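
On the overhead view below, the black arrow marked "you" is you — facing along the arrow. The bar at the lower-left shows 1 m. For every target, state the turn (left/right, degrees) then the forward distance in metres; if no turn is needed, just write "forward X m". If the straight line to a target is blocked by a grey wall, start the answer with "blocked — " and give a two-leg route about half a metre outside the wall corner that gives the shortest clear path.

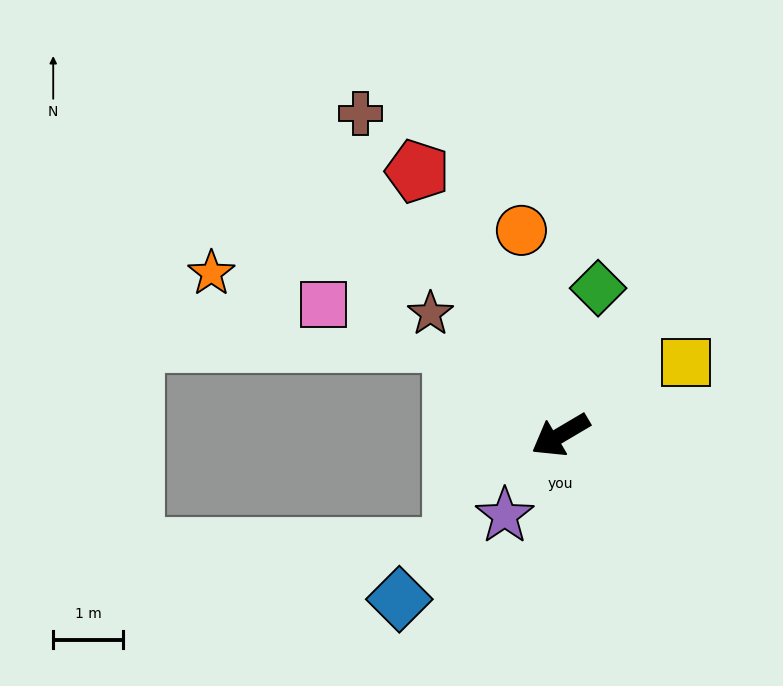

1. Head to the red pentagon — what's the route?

turn right 92°, forward 4.3 m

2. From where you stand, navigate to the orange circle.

turn right 110°, forward 3.0 m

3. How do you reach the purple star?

turn left 25°, forward 1.4 m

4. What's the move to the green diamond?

turn right 135°, forward 2.2 m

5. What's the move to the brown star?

turn right 74°, forward 2.5 m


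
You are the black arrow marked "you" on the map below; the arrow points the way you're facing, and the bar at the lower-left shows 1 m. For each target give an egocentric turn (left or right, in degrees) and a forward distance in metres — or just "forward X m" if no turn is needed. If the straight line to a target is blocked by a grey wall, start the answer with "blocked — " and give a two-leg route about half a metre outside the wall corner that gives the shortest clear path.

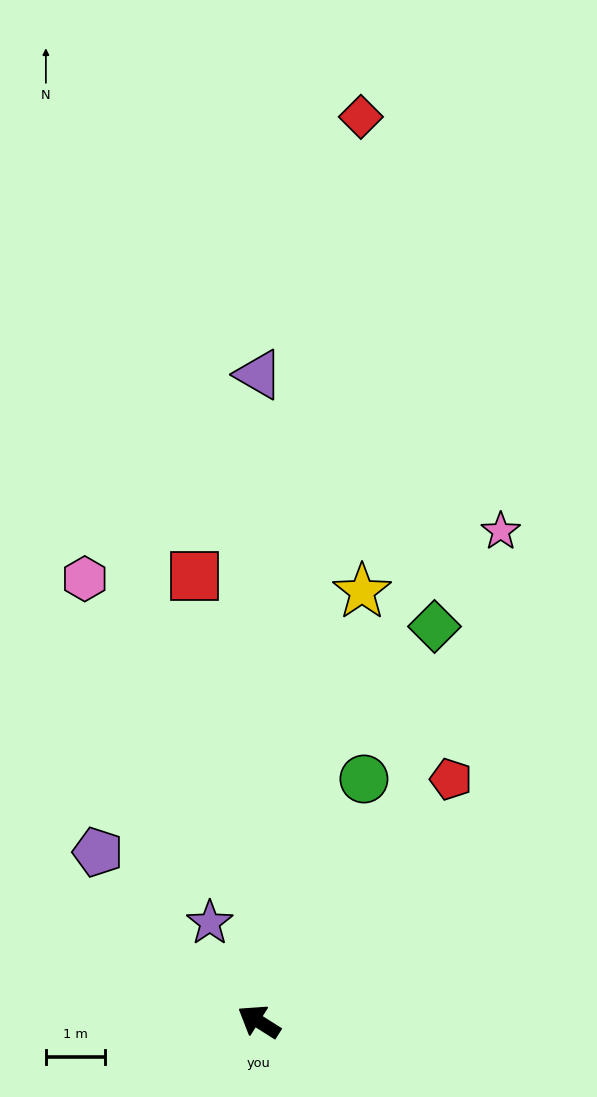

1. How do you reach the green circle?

turn right 81°, forward 4.5 m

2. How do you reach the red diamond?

turn right 64°, forward 15.4 m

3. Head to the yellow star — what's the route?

turn right 71°, forward 7.5 m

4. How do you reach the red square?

turn right 49°, forward 7.6 m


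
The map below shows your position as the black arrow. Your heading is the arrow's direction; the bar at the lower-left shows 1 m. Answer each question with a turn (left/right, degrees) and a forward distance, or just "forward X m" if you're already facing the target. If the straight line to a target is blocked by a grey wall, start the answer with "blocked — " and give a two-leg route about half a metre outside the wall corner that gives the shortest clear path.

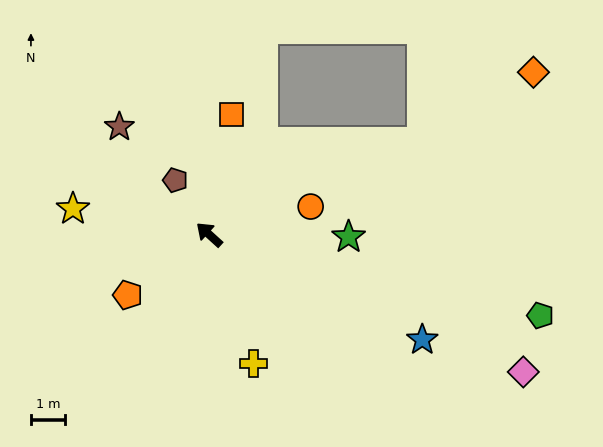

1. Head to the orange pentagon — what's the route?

turn left 79°, forward 2.9 m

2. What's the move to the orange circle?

turn right 122°, forward 3.0 m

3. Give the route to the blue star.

turn right 164°, forward 6.9 m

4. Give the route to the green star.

turn right 139°, forward 4.0 m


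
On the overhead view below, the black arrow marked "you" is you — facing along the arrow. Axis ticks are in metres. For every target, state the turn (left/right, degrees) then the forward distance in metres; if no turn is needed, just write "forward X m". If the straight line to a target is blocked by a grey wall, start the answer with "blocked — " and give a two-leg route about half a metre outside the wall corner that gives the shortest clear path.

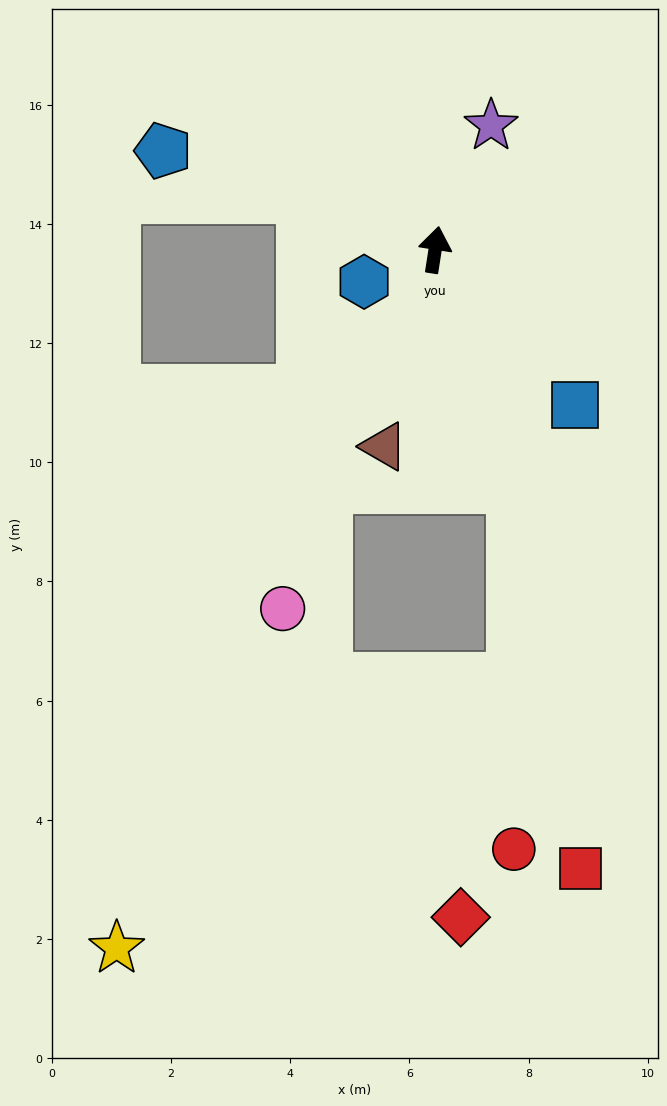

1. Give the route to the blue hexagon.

turn left 123°, forward 1.3 m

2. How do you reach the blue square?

turn right 129°, forward 3.5 m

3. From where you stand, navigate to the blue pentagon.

turn left 79°, forward 4.9 m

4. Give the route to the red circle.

blocked — turn right 153°, forward 4.2 m, then turn right 18°, forward 6.1 m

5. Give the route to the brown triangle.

turn left 174°, forward 3.4 m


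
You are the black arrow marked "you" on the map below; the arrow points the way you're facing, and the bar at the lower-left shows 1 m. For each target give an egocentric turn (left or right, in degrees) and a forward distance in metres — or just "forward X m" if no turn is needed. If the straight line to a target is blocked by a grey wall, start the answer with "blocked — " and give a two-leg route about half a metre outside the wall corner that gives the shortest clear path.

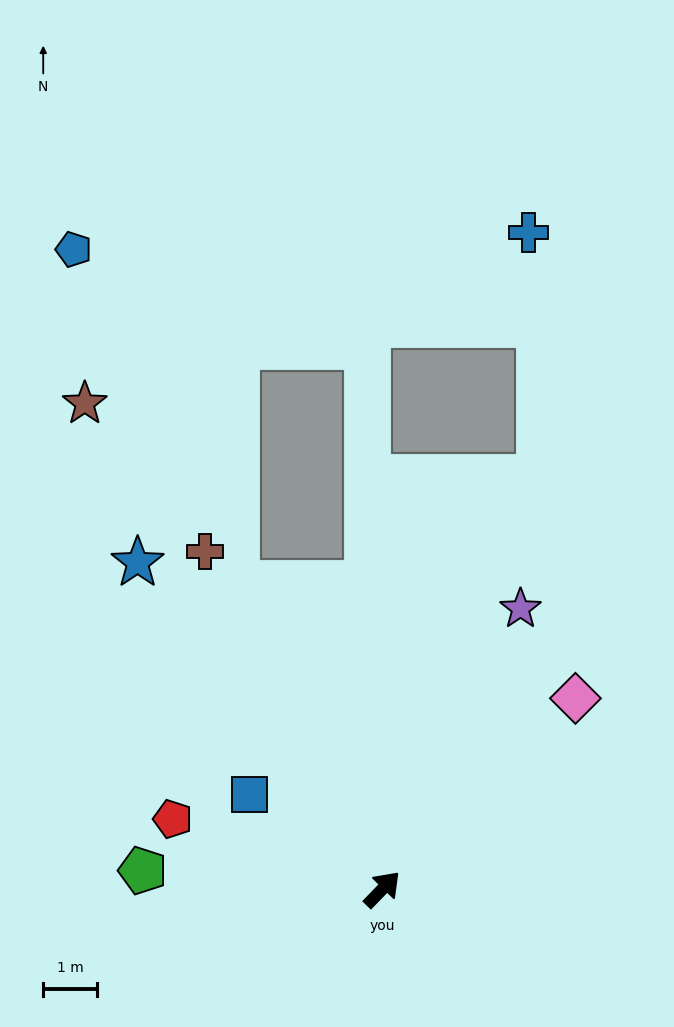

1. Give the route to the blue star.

turn left 81°, forward 7.6 m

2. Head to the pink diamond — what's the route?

forward 5.1 m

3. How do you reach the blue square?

turn left 99°, forward 3.0 m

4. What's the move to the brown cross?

turn left 72°, forward 7.1 m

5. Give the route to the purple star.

turn left 18°, forward 5.8 m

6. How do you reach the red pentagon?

turn left 116°, forward 4.1 m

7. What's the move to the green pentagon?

turn left 130°, forward 4.5 m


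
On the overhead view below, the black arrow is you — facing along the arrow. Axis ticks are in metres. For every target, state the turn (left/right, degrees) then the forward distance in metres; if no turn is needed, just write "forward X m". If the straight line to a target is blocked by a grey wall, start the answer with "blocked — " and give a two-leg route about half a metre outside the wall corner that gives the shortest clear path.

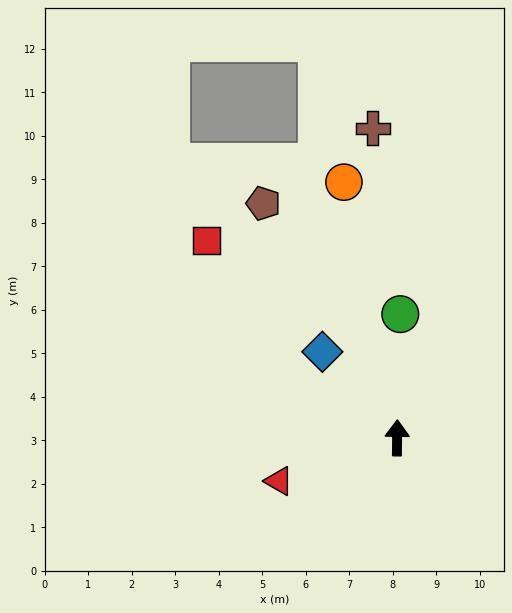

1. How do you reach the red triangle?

turn left 111°, forward 2.9 m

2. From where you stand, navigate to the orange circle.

turn left 13°, forward 6.0 m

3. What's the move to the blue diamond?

turn left 42°, forward 2.6 m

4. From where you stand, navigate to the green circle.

forward 2.8 m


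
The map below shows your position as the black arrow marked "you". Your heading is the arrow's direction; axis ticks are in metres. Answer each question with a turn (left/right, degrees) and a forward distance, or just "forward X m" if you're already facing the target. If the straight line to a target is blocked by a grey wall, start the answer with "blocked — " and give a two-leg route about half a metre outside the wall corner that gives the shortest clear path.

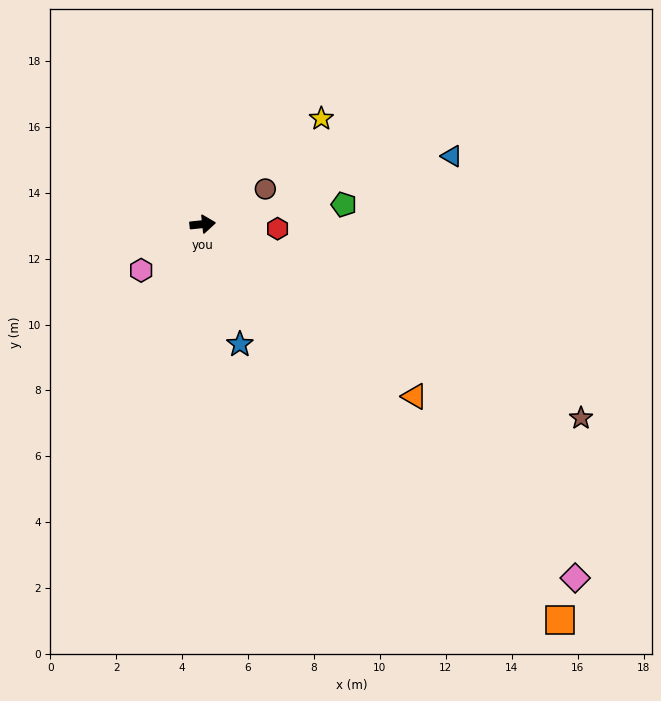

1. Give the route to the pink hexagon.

turn right 149°, forward 2.3 m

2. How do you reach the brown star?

turn right 33°, forward 12.9 m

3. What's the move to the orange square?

turn right 54°, forward 16.2 m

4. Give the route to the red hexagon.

turn right 9°, forward 2.3 m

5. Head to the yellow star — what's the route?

turn left 36°, forward 4.8 m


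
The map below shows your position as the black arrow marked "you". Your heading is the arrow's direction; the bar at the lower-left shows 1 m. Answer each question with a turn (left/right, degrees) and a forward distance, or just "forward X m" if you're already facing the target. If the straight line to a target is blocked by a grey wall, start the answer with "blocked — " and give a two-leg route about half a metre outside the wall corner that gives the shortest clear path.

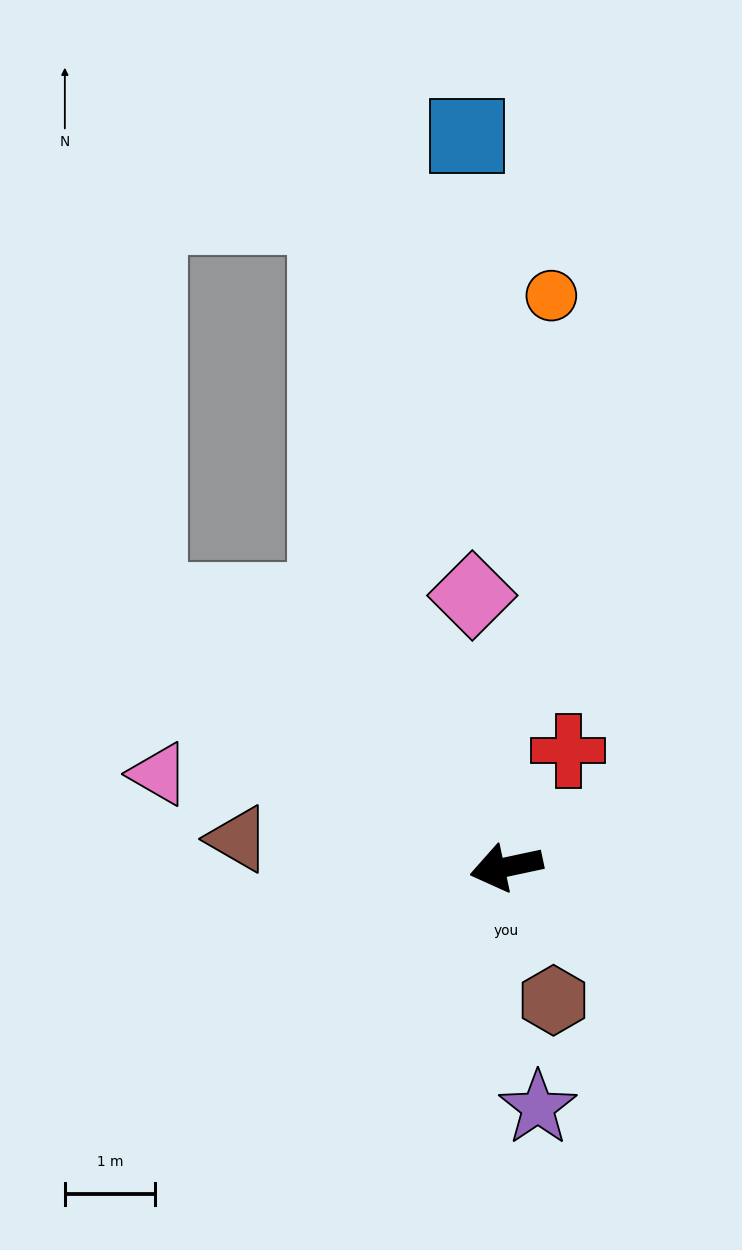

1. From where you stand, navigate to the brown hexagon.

turn left 97°, forward 1.6 m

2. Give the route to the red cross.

turn right 130°, forward 1.5 m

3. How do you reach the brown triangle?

turn right 18°, forward 3.0 m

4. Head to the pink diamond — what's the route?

turn right 95°, forward 3.0 m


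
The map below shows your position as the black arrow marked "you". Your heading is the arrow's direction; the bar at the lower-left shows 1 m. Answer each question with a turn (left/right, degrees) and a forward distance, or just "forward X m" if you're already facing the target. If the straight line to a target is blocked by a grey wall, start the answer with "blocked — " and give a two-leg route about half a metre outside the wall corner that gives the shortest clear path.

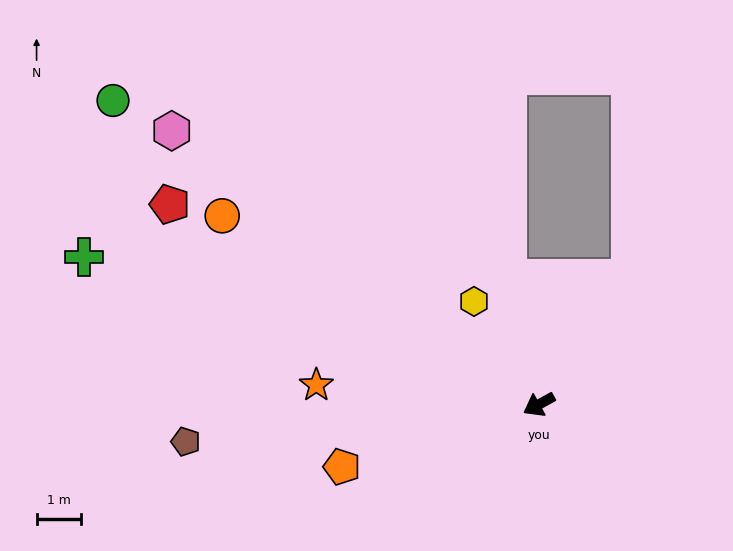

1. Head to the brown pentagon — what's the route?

turn right 23°, forward 8.0 m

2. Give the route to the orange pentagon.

turn right 11°, forward 4.6 m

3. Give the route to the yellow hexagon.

turn right 87°, forward 2.7 m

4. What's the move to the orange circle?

turn right 60°, forward 8.3 m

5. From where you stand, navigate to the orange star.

turn right 34°, forward 5.0 m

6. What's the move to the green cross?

turn right 47°, forward 10.8 m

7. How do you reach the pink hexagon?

turn right 66°, forward 10.3 m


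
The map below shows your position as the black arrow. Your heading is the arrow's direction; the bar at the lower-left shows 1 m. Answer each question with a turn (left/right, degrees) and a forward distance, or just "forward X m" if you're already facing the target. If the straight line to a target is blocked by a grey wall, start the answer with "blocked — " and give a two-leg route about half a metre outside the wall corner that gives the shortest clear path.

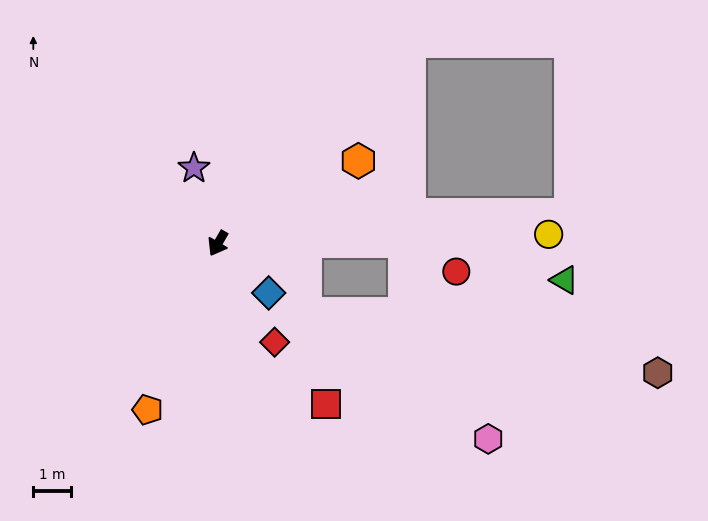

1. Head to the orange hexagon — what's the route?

turn left 151°, forward 4.4 m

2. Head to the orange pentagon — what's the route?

turn left 7°, forward 4.8 m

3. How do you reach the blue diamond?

turn left 76°, forward 1.9 m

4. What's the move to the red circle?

blocked — turn left 121°, forward 5.0 m, then turn right 30°, forward 1.6 m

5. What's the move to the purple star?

turn right 132°, forward 2.1 m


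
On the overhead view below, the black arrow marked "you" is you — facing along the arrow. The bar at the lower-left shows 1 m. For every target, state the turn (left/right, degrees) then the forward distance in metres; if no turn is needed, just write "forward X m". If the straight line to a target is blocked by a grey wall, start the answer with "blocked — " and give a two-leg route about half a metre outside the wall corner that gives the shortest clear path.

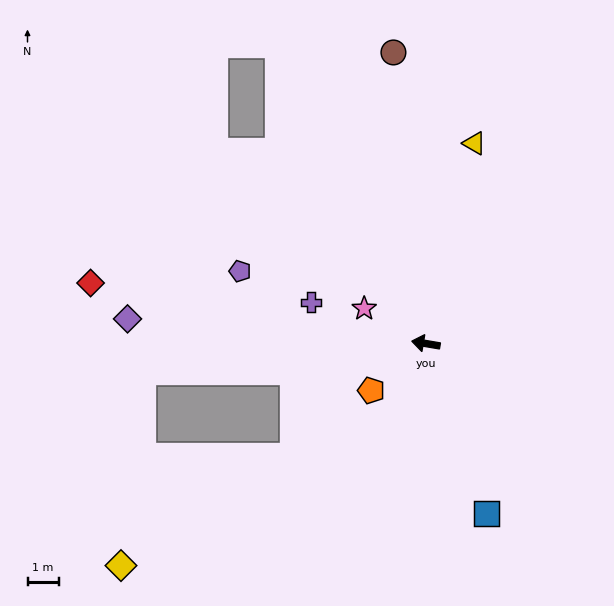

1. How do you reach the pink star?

turn right 20°, forward 2.3 m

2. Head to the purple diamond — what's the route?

turn left 5°, forward 9.7 m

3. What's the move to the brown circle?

turn right 74°, forward 9.4 m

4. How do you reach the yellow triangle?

turn right 94°, forward 6.6 m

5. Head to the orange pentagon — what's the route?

turn left 50°, forward 2.3 m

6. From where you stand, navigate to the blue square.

turn left 119°, forward 5.8 m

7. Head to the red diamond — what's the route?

forward 11.0 m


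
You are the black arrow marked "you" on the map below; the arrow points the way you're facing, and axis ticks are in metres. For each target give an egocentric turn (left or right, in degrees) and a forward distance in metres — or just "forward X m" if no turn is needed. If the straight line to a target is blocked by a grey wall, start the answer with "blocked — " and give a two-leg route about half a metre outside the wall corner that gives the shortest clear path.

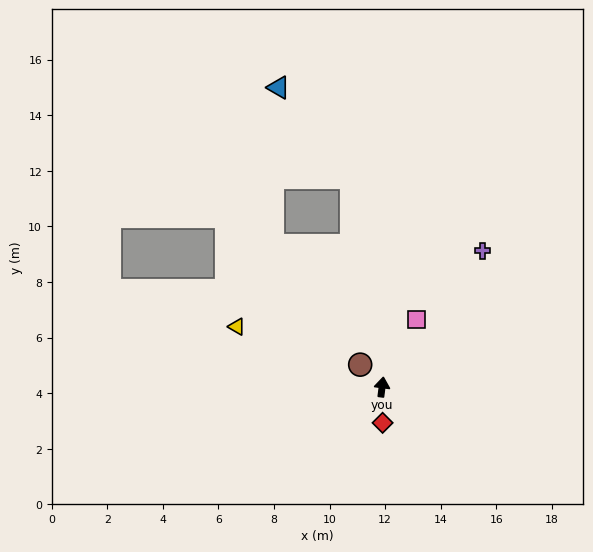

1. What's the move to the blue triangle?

blocked — turn left 16°, forward 7.6 m, then turn left 30°, forward 4.2 m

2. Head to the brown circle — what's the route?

turn left 52°, forward 1.1 m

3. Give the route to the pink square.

turn right 20°, forward 2.7 m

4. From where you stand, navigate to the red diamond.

turn right 172°, forward 1.3 m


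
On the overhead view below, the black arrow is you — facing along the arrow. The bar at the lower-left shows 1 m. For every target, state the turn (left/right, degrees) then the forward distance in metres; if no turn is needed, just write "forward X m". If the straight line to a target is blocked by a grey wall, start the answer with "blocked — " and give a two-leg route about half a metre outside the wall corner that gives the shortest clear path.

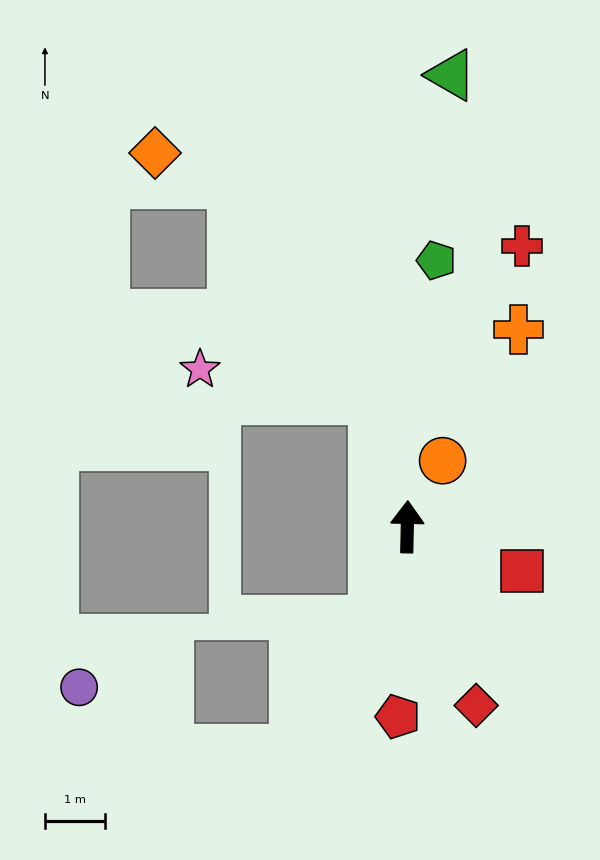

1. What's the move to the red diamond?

turn right 158°, forward 3.2 m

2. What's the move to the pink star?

blocked — turn left 16°, forward 2.2 m, then turn left 65°, forward 3.0 m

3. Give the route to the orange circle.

turn right 27°, forward 1.3 m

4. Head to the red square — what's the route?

turn right 110°, forward 2.1 m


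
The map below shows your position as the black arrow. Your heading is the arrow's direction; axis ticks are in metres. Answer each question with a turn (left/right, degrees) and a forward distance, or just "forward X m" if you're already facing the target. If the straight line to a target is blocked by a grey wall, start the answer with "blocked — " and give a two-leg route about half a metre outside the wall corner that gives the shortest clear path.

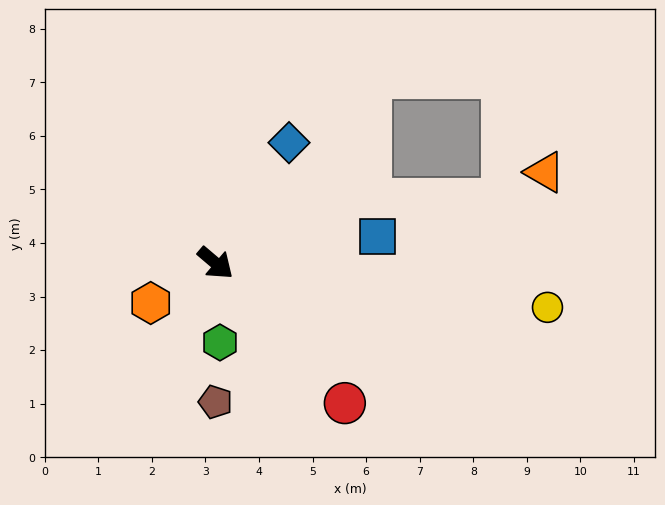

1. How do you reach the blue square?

turn left 50°, forward 3.1 m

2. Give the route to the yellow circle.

turn left 33°, forward 6.3 m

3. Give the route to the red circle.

turn right 7°, forward 3.6 m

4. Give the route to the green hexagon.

turn right 46°, forward 1.5 m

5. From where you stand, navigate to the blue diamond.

turn left 99°, forward 2.6 m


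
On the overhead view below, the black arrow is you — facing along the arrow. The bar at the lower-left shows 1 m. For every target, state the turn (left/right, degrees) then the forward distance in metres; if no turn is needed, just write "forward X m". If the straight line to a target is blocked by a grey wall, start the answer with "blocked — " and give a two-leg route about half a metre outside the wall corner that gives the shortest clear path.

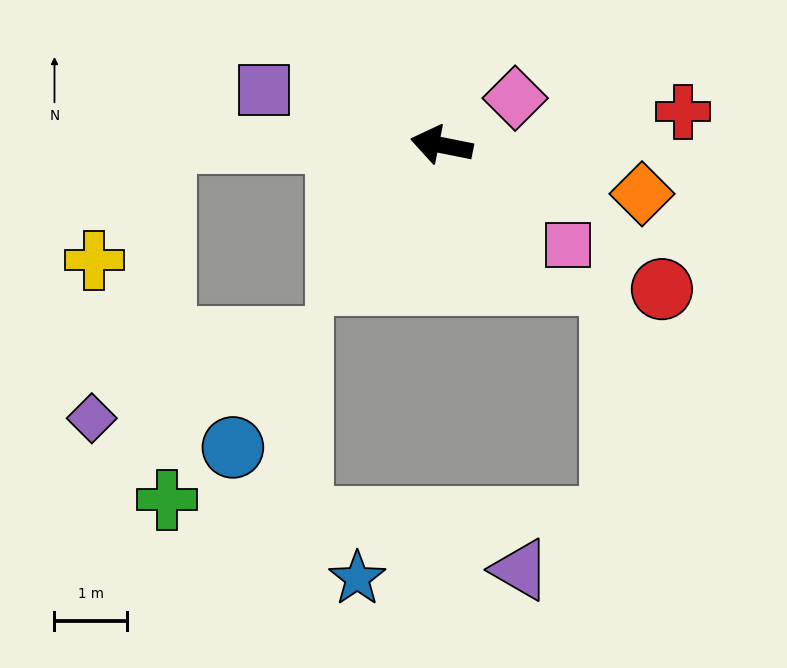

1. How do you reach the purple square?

turn right 6°, forward 2.6 m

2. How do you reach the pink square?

turn left 153°, forward 2.2 m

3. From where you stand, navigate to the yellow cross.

blocked — turn left 11°, forward 3.8 m, then turn left 59°, forward 1.9 m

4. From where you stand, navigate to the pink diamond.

turn right 136°, forward 1.2 m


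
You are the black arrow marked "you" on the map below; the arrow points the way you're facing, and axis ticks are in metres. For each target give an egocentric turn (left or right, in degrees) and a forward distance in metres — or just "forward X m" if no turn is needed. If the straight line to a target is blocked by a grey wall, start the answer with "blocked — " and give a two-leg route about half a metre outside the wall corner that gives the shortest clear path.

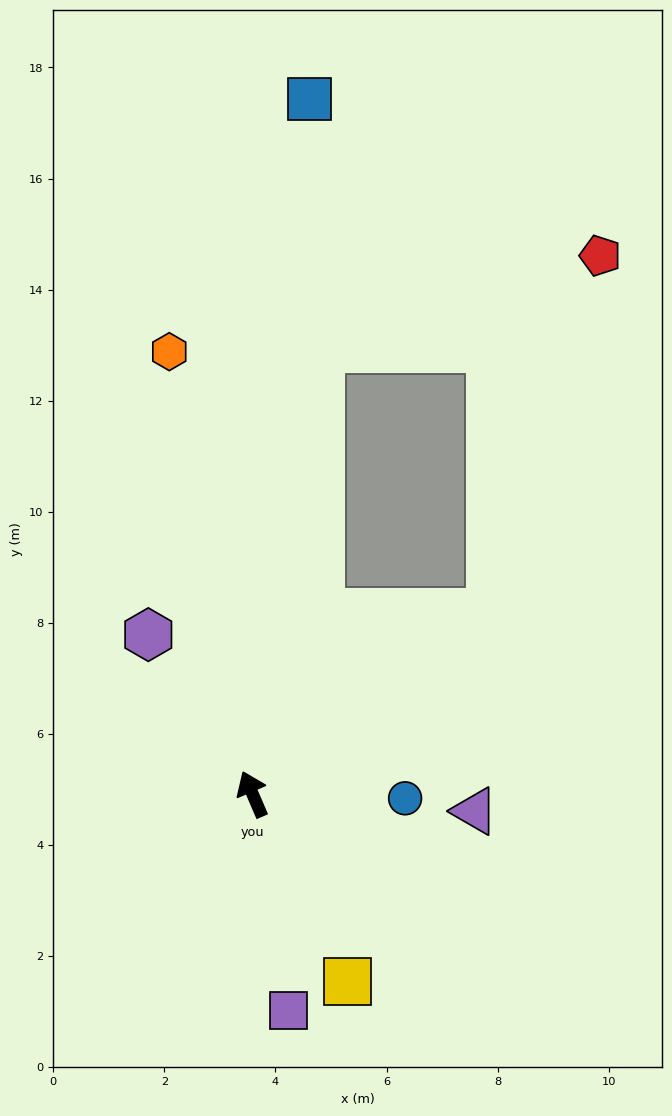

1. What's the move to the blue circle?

turn right 115°, forward 2.7 m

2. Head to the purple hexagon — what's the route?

turn left 10°, forward 3.4 m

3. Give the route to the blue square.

turn right 28°, forward 12.6 m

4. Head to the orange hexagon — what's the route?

turn right 13°, forward 8.1 m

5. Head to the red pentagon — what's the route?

blocked — turn right 76°, forward 5.4 m, then turn left 36°, forward 6.7 m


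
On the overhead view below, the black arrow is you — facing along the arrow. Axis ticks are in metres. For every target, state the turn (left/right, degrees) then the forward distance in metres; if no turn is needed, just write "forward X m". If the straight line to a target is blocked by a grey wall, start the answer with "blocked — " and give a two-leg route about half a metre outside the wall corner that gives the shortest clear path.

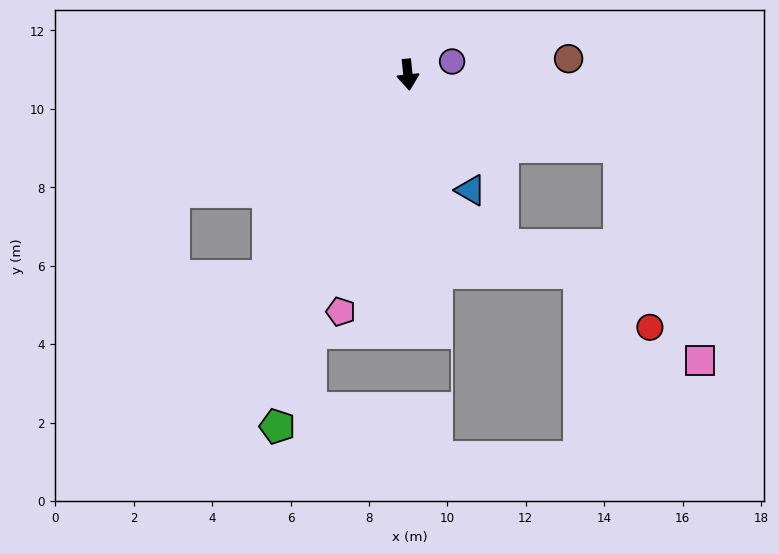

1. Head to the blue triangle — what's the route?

turn left 23°, forward 3.4 m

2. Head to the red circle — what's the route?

blocked — turn left 65°, forward 5.7 m, then turn right 61°, forward 4.7 m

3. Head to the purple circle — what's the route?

turn left 101°, forward 1.2 m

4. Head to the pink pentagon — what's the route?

turn right 22°, forward 6.3 m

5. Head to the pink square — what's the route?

blocked — turn left 65°, forward 5.7 m, then turn right 50°, forward 5.8 m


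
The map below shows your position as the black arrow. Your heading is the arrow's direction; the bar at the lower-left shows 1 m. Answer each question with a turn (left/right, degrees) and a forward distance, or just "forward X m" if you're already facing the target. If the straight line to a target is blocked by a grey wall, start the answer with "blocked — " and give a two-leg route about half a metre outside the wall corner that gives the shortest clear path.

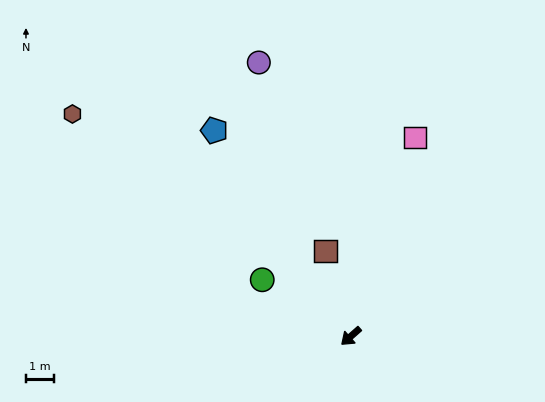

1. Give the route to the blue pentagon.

turn right 98°, forward 8.7 m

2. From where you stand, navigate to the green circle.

turn right 74°, forward 3.7 m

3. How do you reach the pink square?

turn right 149°, forward 7.4 m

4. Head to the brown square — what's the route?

turn right 115°, forward 3.1 m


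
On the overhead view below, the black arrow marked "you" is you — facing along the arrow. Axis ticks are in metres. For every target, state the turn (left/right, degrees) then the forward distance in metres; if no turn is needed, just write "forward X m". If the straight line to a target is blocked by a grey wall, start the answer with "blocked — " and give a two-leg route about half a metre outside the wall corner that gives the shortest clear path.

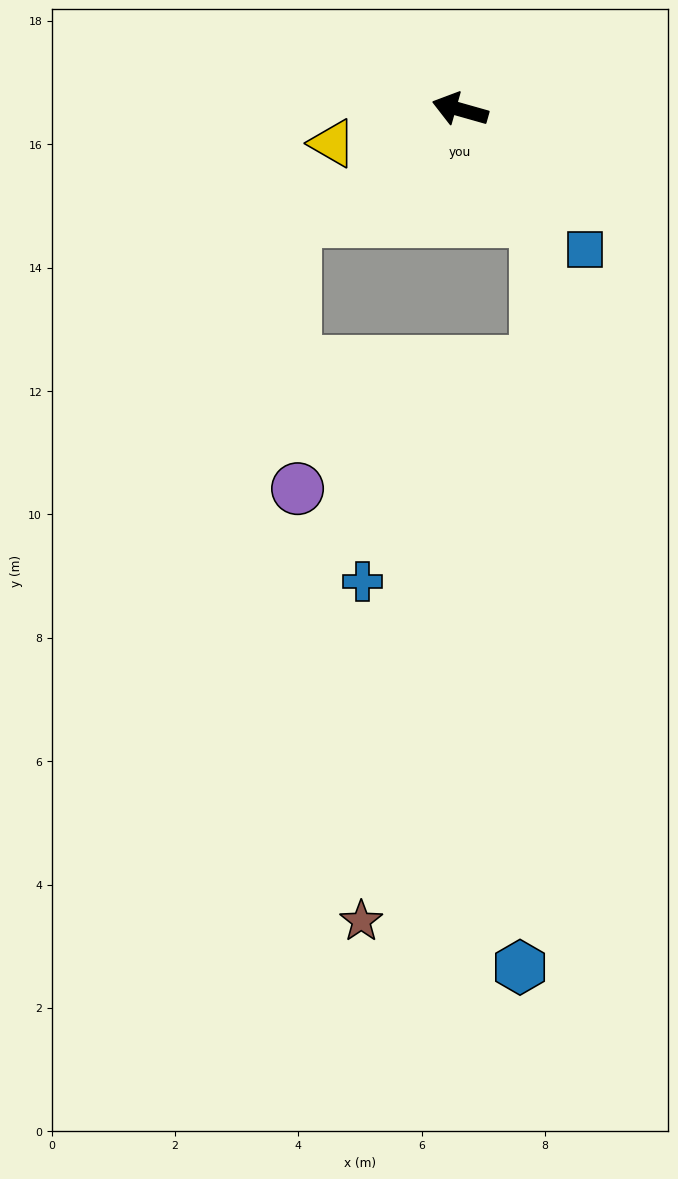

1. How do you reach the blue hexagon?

blocked — turn left 140°, forward 2.2 m, then turn right 35°, forward 12.1 m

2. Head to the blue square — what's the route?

turn left 148°, forward 3.0 m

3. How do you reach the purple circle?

blocked — turn left 50°, forward 3.2 m, then turn left 56°, forward 4.3 m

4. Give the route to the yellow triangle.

turn left 31°, forward 2.1 m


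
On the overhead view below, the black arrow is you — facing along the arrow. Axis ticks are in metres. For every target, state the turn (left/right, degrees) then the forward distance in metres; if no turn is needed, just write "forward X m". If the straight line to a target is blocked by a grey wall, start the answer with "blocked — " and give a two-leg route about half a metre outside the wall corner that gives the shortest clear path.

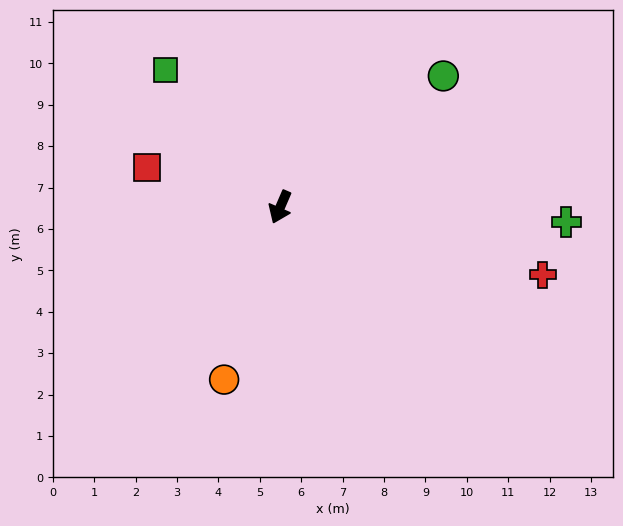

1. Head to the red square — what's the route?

turn right 83°, forward 3.4 m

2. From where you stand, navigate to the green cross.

turn left 110°, forward 6.9 m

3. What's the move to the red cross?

turn left 99°, forward 6.6 m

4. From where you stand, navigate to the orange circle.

turn left 5°, forward 4.4 m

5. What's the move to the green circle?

turn left 152°, forward 5.1 m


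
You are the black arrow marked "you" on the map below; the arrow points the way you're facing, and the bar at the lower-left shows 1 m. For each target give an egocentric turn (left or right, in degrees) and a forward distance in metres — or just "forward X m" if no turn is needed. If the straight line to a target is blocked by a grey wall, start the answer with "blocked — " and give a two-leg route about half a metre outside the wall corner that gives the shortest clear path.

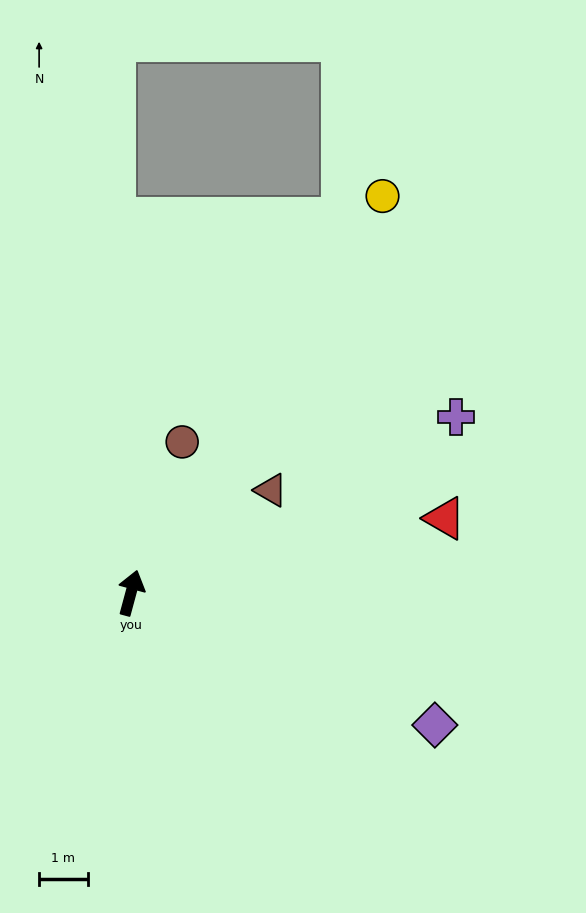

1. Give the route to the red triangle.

turn right 62°, forward 6.6 m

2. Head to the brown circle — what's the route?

turn right 4°, forward 3.3 m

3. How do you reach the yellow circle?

turn right 17°, forward 9.7 m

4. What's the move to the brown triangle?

turn right 39°, forward 3.6 m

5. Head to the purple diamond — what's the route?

turn right 98°, forward 6.8 m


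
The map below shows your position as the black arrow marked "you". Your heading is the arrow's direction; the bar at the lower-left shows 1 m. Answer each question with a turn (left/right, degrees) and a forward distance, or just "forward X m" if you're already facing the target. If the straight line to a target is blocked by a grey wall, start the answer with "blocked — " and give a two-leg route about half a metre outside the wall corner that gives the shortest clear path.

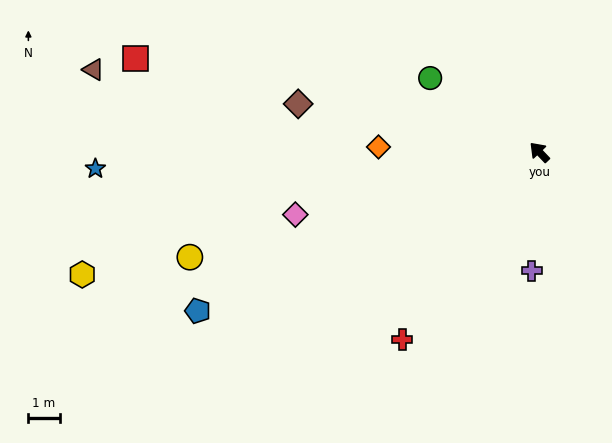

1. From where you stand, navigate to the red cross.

turn left 100°, forward 7.4 m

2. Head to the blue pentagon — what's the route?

turn left 71°, forward 12.0 m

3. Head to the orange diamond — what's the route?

turn left 44°, forward 5.1 m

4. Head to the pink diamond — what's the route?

turn left 61°, forward 8.1 m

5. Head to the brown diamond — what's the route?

turn left 35°, forward 7.9 m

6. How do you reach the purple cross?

turn left 133°, forward 3.8 m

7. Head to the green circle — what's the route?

turn left 12°, forward 4.2 m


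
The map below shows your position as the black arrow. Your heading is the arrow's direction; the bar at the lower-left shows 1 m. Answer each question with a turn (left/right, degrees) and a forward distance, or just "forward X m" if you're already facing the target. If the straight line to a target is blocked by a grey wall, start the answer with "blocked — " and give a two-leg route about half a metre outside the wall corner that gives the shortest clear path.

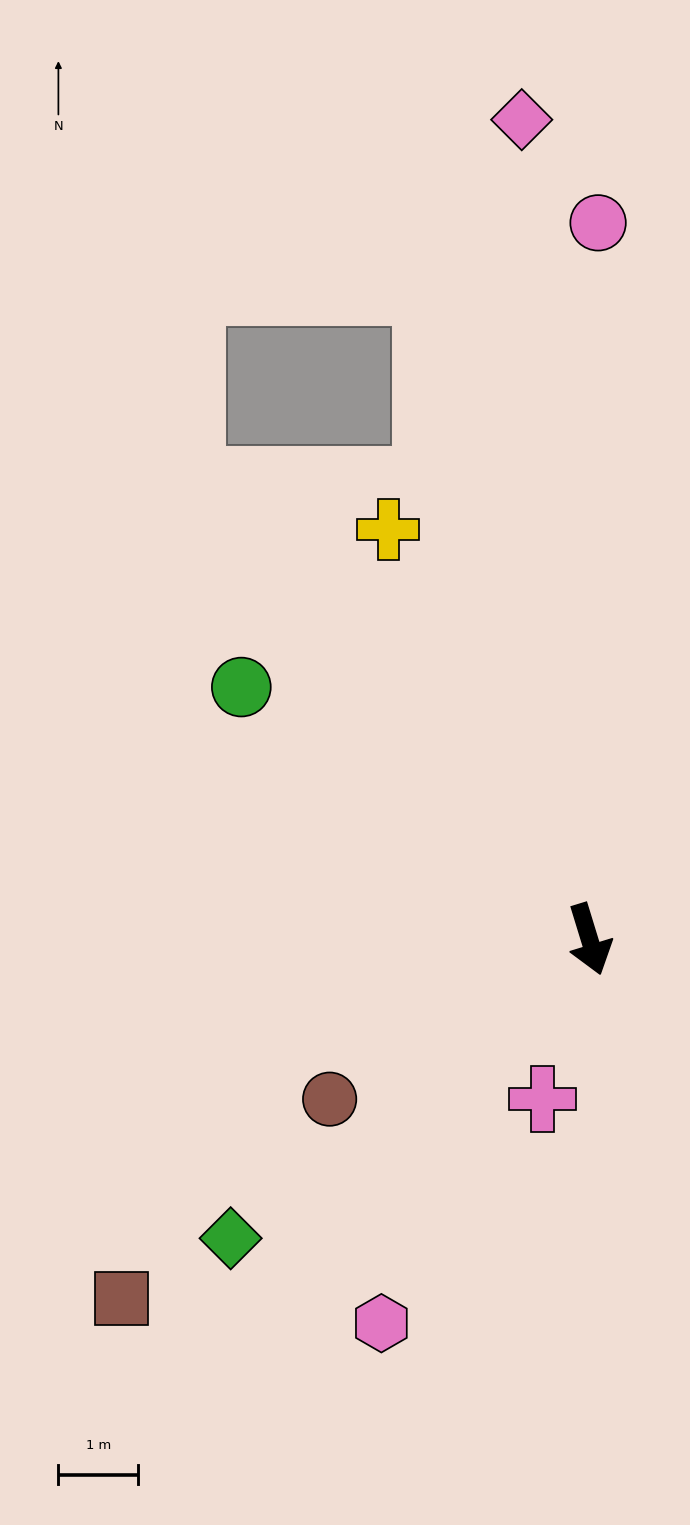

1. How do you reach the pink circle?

turn left 162°, forward 9.0 m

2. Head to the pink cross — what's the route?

turn right 33°, forward 2.1 m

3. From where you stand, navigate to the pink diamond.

turn left 168°, forward 10.3 m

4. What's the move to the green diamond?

turn right 67°, forward 5.8 m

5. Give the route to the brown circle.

turn right 75°, forward 3.8 m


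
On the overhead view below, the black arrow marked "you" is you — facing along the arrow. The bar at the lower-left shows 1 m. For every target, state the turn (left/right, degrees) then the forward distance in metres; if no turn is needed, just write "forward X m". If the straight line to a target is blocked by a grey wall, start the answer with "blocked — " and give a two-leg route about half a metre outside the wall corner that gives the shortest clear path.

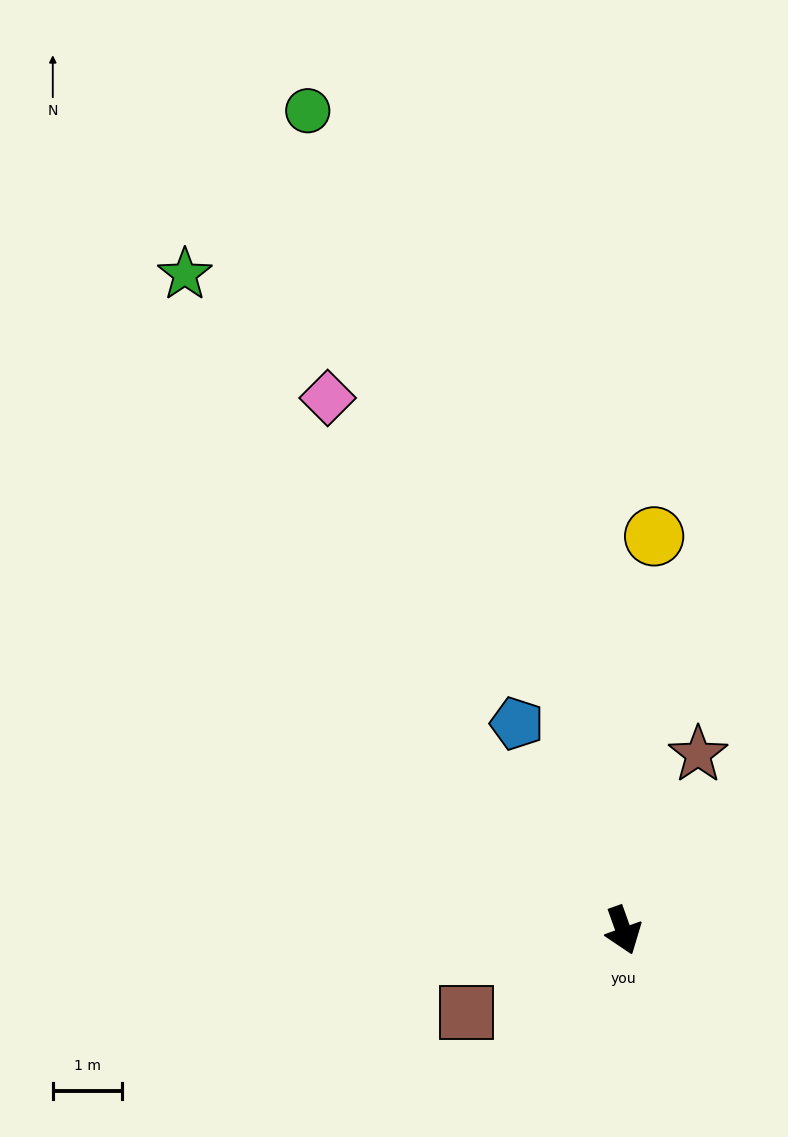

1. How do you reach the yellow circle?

turn left 156°, forward 5.7 m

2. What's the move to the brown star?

turn left 137°, forward 2.8 m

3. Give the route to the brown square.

turn right 82°, forward 2.5 m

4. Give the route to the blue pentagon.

turn right 172°, forward 3.4 m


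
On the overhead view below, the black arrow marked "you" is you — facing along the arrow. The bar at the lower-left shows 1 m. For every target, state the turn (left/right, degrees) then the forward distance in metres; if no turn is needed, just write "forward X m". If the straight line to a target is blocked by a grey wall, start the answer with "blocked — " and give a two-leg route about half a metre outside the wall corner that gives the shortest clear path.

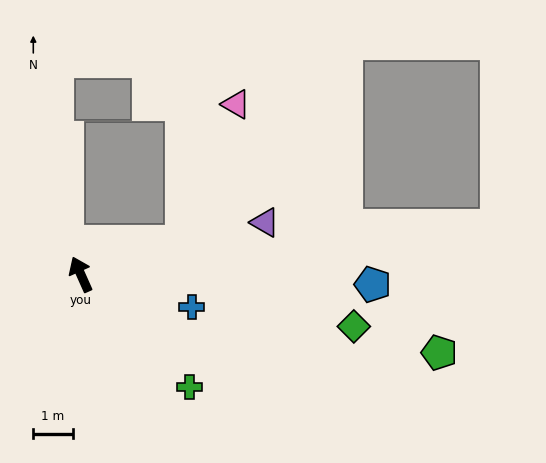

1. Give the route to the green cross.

turn right 160°, forward 4.0 m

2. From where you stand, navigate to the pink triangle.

blocked — turn right 96°, forward 2.7 m, then turn left 50°, forward 3.7 m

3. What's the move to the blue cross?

turn right 130°, forward 2.9 m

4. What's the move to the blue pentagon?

turn right 116°, forward 7.4 m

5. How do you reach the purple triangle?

turn right 98°, forward 4.8 m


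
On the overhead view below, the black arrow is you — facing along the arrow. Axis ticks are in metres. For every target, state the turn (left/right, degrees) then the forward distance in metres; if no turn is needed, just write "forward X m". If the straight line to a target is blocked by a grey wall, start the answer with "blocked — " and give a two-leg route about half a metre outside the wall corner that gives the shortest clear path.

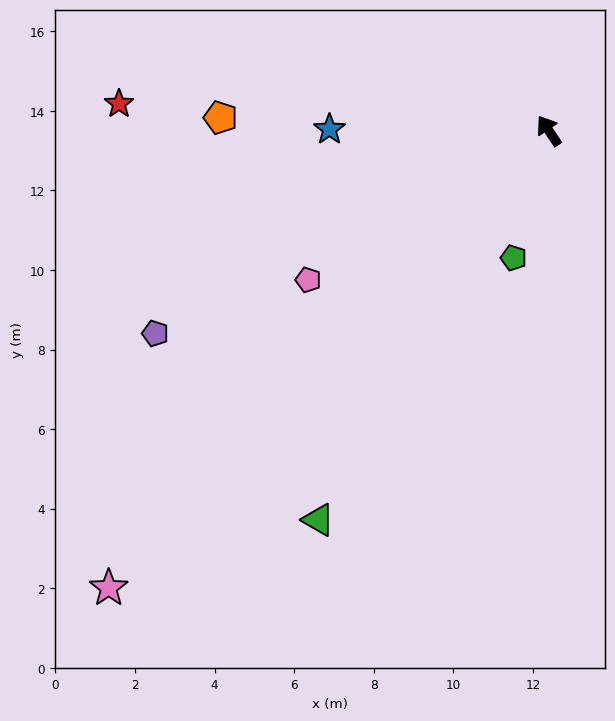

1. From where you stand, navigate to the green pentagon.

turn left 131°, forward 3.3 m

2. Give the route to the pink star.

turn left 102°, forward 16.0 m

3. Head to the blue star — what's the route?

turn left 56°, forward 5.5 m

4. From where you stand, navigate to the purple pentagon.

turn left 83°, forward 11.1 m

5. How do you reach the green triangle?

turn left 116°, forward 11.4 m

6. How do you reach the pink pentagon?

turn left 88°, forward 7.1 m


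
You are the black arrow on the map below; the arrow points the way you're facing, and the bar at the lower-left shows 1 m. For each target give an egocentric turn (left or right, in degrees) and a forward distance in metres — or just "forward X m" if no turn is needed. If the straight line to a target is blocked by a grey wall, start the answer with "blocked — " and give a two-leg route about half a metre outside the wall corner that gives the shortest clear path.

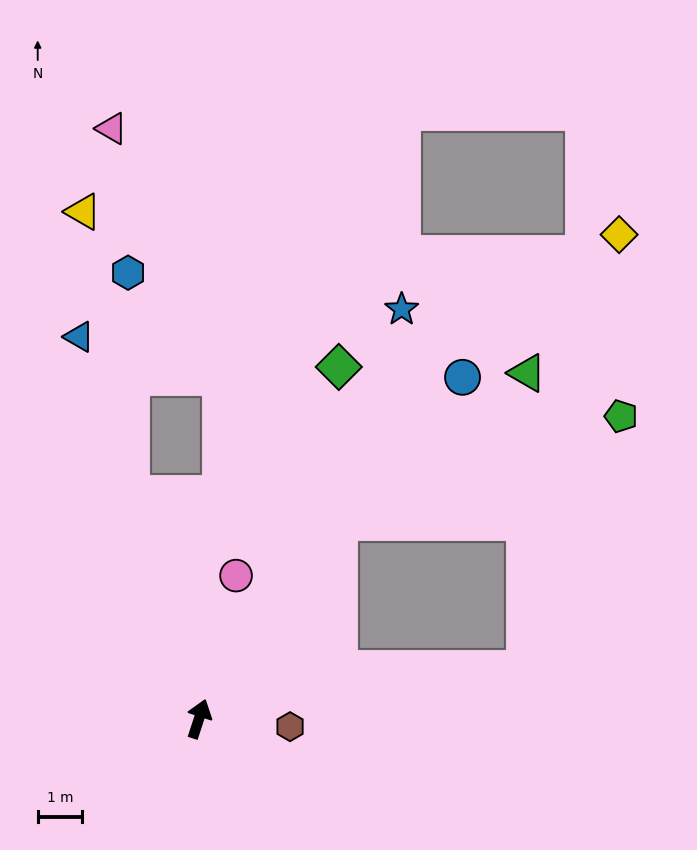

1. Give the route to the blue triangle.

turn left 35°, forward 9.0 m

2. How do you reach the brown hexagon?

turn right 77°, forward 2.1 m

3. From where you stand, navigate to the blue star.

turn right 8°, forward 10.3 m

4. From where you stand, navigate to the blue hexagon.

blocked — turn left 35°, forward 5.3 m, then turn right 16°, forward 5.0 m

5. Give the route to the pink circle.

turn left 4°, forward 3.3 m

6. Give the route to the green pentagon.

blocked — turn right 17°, forward 5.4 m, then turn right 34°, forward 6.8 m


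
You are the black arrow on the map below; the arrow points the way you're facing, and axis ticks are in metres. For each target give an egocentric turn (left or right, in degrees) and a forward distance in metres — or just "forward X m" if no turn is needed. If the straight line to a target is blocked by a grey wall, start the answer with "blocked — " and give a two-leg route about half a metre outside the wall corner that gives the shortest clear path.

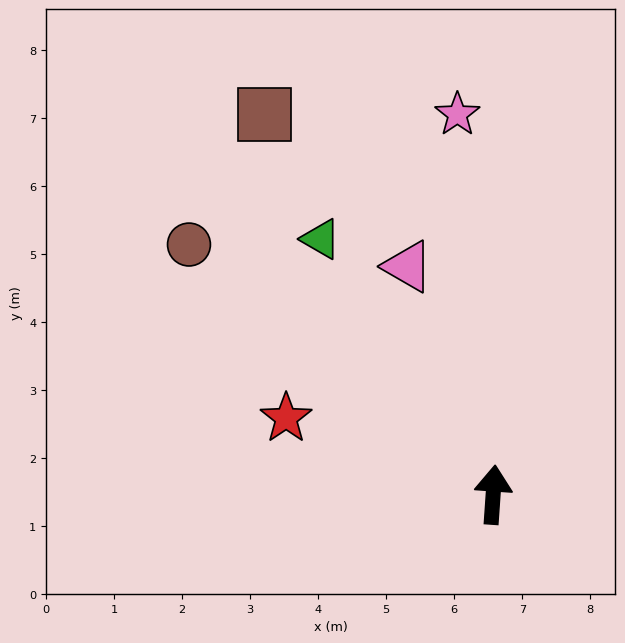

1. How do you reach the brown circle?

turn left 55°, forward 5.8 m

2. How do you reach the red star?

turn left 74°, forward 3.2 m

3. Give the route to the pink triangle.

turn left 24°, forward 3.6 m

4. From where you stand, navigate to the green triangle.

turn left 38°, forward 4.5 m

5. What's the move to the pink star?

turn left 9°, forward 5.6 m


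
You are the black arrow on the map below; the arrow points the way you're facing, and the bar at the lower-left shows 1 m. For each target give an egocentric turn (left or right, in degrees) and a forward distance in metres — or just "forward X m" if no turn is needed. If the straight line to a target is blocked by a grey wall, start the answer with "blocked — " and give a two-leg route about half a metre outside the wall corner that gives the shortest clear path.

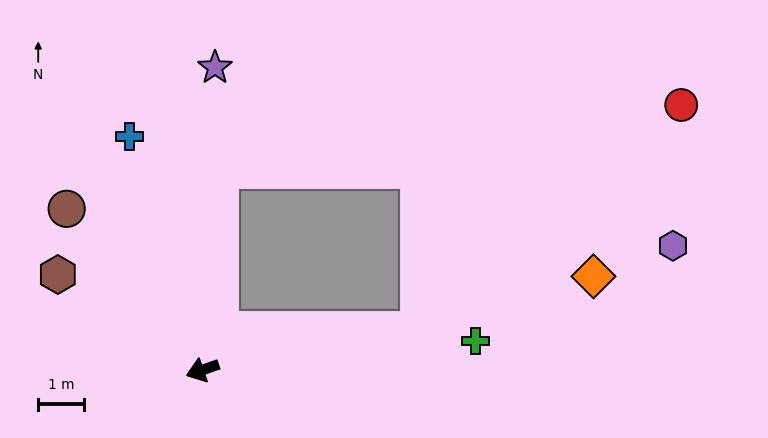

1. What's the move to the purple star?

turn right 112°, forward 6.7 m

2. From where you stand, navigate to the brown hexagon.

turn right 53°, forward 3.8 m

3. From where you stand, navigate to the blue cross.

turn right 92°, forward 5.4 m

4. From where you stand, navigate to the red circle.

blocked — turn left 171°, forward 4.9 m, then turn left 30°, forward 7.6 m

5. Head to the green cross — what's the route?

turn left 167°, forward 6.0 m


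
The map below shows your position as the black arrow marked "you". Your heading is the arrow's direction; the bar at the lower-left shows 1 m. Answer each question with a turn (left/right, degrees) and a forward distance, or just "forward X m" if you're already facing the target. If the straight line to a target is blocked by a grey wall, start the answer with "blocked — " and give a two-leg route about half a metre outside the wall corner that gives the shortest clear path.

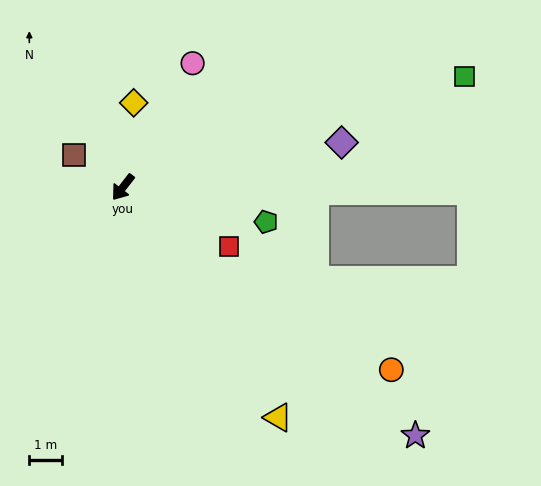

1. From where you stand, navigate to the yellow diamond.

turn right 150°, forward 2.6 m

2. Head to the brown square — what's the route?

turn right 85°, forward 1.8 m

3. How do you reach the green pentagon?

turn left 114°, forward 4.5 m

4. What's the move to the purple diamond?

turn left 139°, forward 6.8 m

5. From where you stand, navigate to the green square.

turn left 146°, forward 11.0 m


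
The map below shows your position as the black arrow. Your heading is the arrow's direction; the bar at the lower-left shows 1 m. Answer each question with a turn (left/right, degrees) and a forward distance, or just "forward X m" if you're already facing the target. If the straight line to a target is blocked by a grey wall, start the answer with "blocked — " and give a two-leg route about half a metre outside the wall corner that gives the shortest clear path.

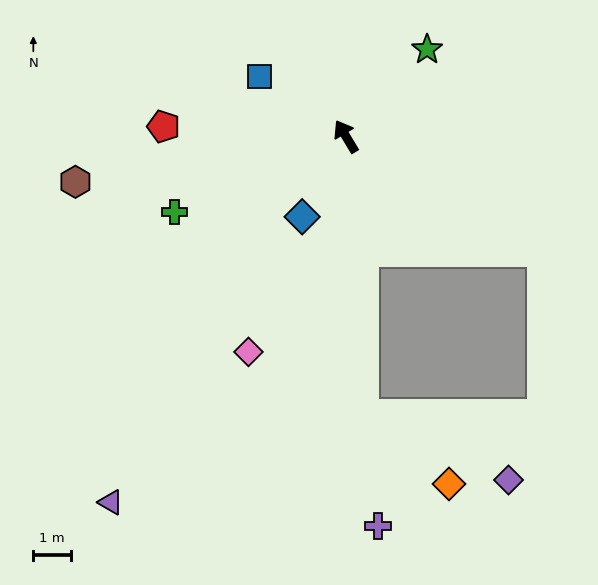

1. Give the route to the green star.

turn right 74°, forward 3.1 m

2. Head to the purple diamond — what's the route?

blocked — turn left 153°, forward 7.3 m, then turn left 62°, forward 4.2 m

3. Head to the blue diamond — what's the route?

turn left 120°, forward 2.4 m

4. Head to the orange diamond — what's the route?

blocked — turn left 153°, forward 7.3 m, then turn left 47°, forward 2.9 m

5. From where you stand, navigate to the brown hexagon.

turn left 69°, forward 7.2 m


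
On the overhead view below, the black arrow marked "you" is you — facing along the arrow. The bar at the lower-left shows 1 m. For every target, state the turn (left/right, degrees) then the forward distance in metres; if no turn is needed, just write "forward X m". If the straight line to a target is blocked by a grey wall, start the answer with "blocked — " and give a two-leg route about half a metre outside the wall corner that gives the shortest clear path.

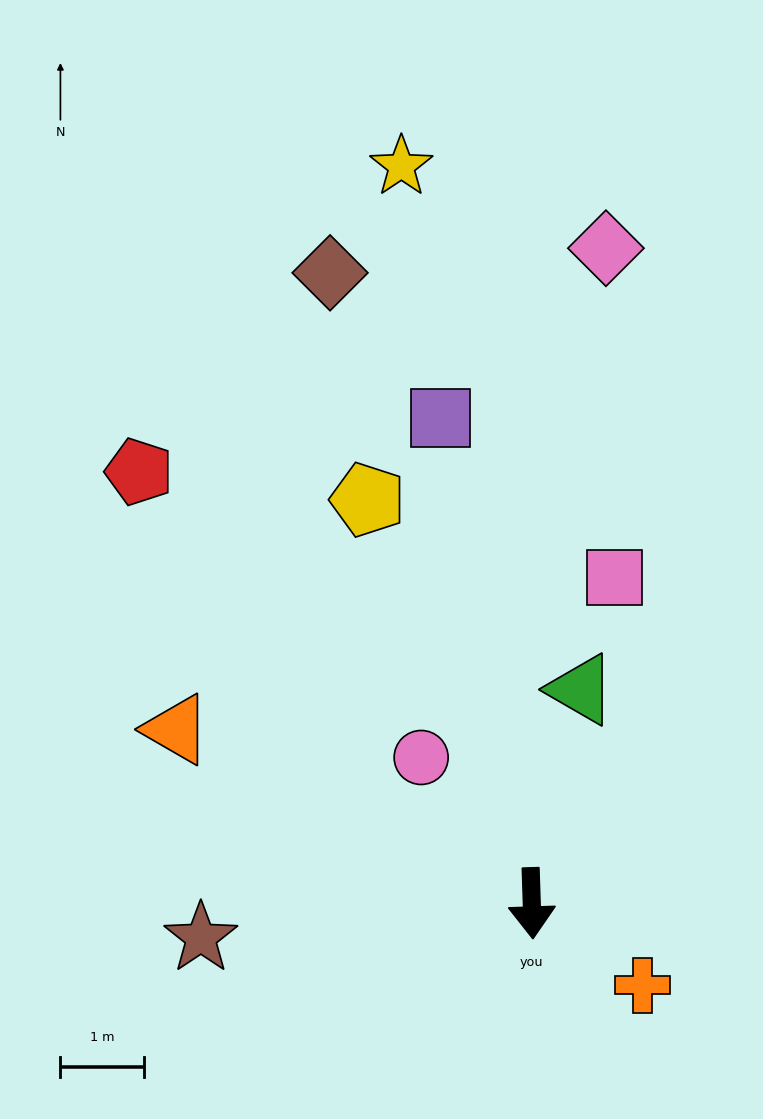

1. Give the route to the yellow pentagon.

turn right 160°, forward 5.2 m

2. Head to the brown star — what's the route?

turn right 86°, forward 4.0 m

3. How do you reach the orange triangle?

turn right 118°, forward 4.7 m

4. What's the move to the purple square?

turn right 171°, forward 5.9 m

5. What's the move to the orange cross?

turn left 52°, forward 1.6 m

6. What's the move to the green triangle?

turn left 165°, forward 2.6 m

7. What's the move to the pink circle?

turn right 145°, forward 2.2 m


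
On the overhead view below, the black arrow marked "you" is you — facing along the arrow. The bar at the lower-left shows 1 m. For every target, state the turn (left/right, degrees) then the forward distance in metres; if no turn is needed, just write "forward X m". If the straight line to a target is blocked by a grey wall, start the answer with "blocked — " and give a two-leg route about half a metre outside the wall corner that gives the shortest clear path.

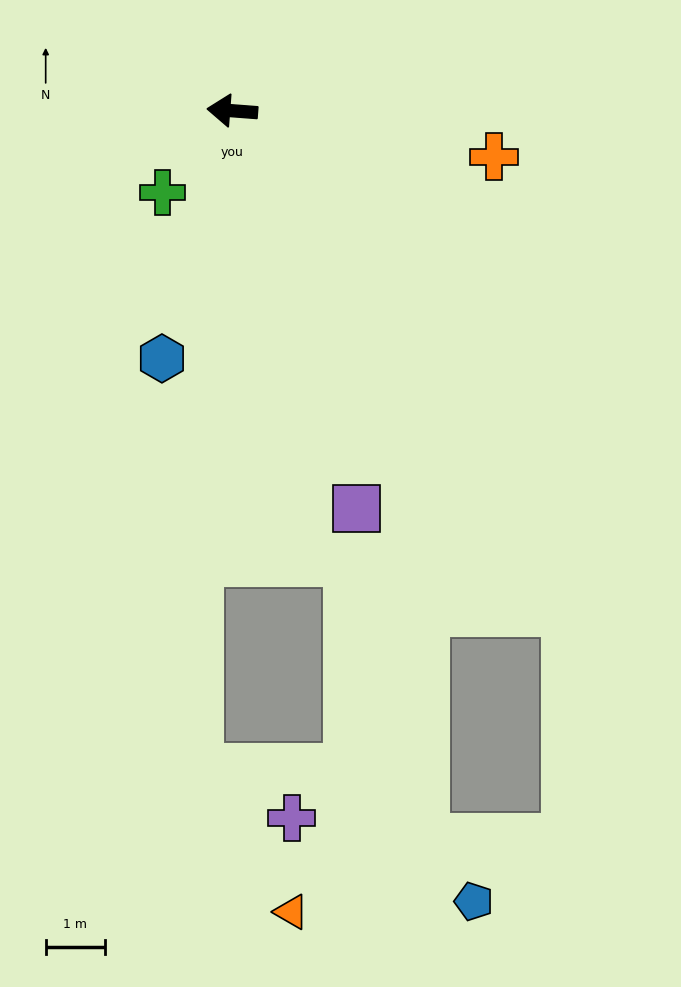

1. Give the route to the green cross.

turn left 54°, forward 1.8 m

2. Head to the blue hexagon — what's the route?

turn left 78°, forward 4.3 m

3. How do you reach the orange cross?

turn left 174°, forward 4.5 m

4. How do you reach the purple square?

turn left 112°, forward 7.0 m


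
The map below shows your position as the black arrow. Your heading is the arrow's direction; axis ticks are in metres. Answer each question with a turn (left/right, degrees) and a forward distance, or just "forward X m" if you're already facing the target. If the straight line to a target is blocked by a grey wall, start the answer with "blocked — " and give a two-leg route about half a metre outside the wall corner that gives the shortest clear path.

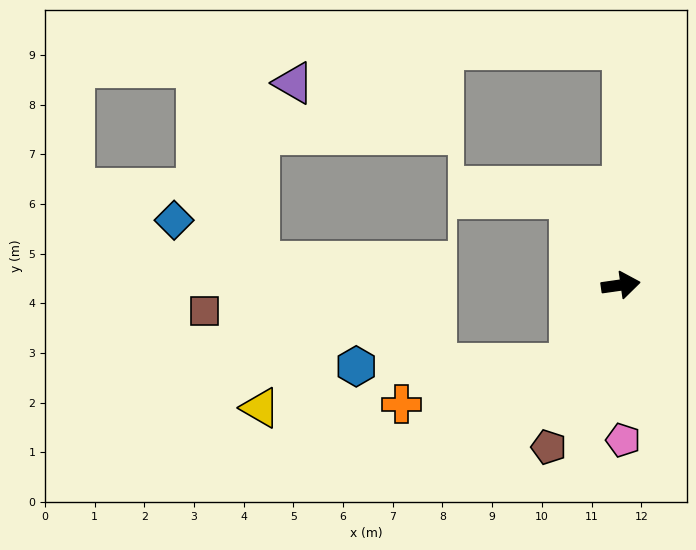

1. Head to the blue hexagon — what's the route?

blocked — turn right 130°, forward 1.9 m, then turn right 58°, forward 4.3 m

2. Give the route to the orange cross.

blocked — turn right 130°, forward 1.9 m, then turn right 45°, forward 3.5 m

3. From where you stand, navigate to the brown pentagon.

turn right 122°, forward 3.6 m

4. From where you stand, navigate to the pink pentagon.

turn right 97°, forward 3.1 m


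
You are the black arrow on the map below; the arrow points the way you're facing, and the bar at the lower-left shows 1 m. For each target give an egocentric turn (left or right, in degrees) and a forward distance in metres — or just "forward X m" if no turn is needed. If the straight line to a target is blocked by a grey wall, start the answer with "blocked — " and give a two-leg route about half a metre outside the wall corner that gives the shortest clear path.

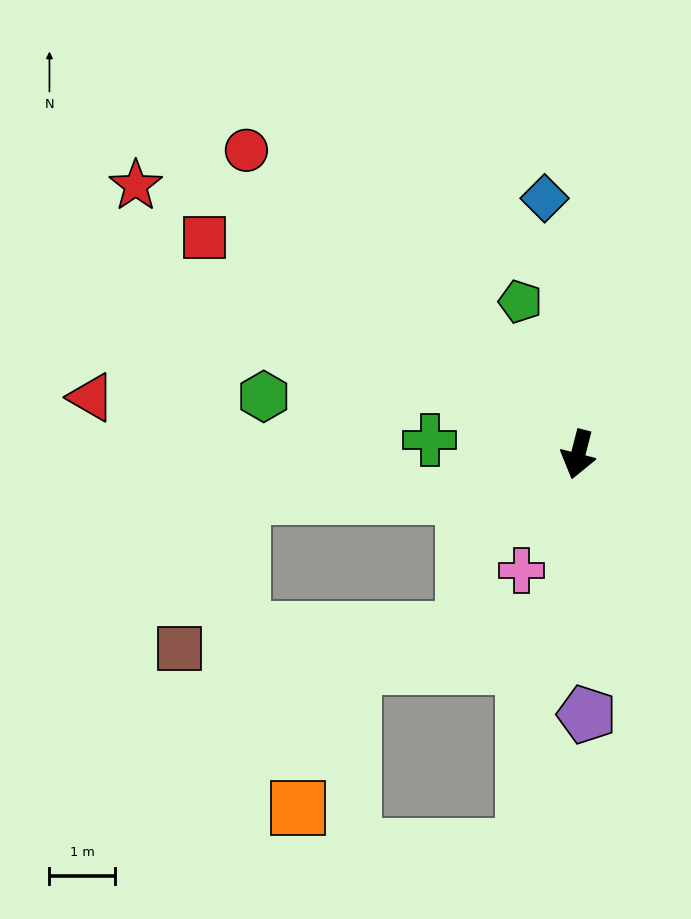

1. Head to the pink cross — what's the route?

turn right 12°, forward 2.0 m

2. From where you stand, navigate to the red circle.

turn right 118°, forward 6.9 m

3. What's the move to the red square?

turn right 106°, forward 6.6 m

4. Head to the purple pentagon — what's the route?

turn left 16°, forward 4.0 m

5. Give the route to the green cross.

turn right 81°, forward 2.3 m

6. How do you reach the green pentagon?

turn right 145°, forward 2.5 m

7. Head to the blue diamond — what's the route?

turn right 158°, forward 4.0 m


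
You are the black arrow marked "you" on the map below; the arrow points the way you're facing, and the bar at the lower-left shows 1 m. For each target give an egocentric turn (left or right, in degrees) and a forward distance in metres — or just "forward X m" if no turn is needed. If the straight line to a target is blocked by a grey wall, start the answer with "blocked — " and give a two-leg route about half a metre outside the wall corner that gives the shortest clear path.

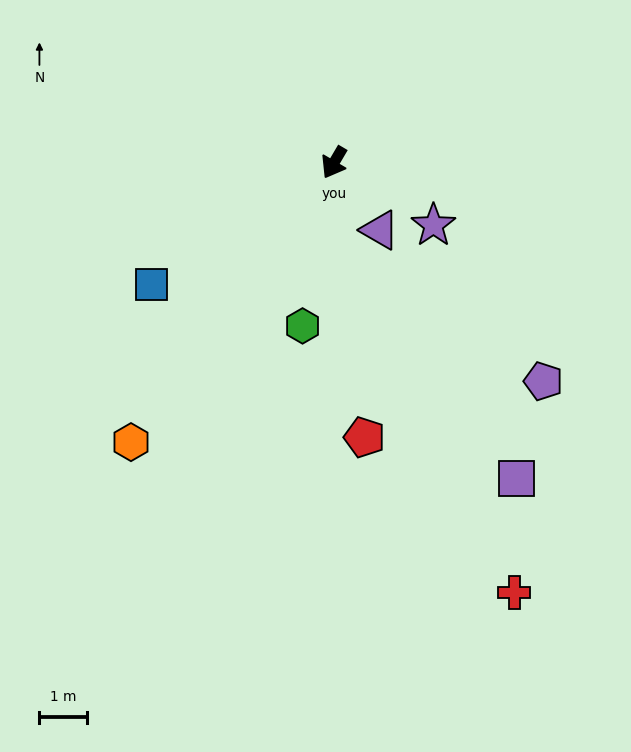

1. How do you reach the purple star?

turn left 88°, forward 2.5 m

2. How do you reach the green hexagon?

turn left 20°, forward 3.5 m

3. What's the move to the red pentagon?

turn left 37°, forward 5.8 m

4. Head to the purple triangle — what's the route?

turn left 65°, forward 1.7 m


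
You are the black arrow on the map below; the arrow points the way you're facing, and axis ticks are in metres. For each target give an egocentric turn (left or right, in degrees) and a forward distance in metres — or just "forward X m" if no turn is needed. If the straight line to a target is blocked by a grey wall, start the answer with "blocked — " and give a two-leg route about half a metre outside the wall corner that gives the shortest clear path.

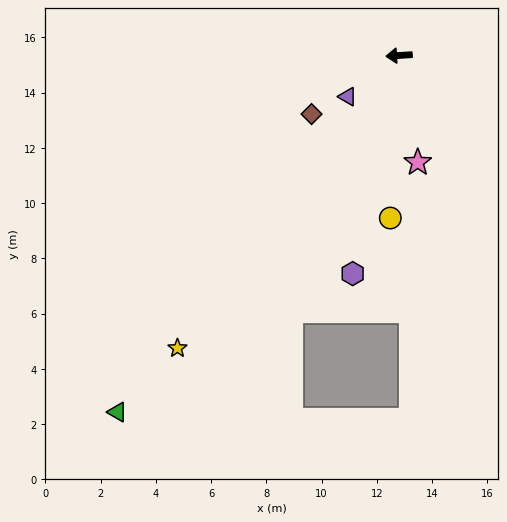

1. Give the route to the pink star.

turn left 96°, forward 3.9 m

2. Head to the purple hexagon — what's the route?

turn left 74°, forward 8.1 m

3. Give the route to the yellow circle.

turn left 83°, forward 5.9 m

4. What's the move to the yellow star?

turn left 49°, forward 13.3 m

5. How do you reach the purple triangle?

turn left 35°, forward 2.4 m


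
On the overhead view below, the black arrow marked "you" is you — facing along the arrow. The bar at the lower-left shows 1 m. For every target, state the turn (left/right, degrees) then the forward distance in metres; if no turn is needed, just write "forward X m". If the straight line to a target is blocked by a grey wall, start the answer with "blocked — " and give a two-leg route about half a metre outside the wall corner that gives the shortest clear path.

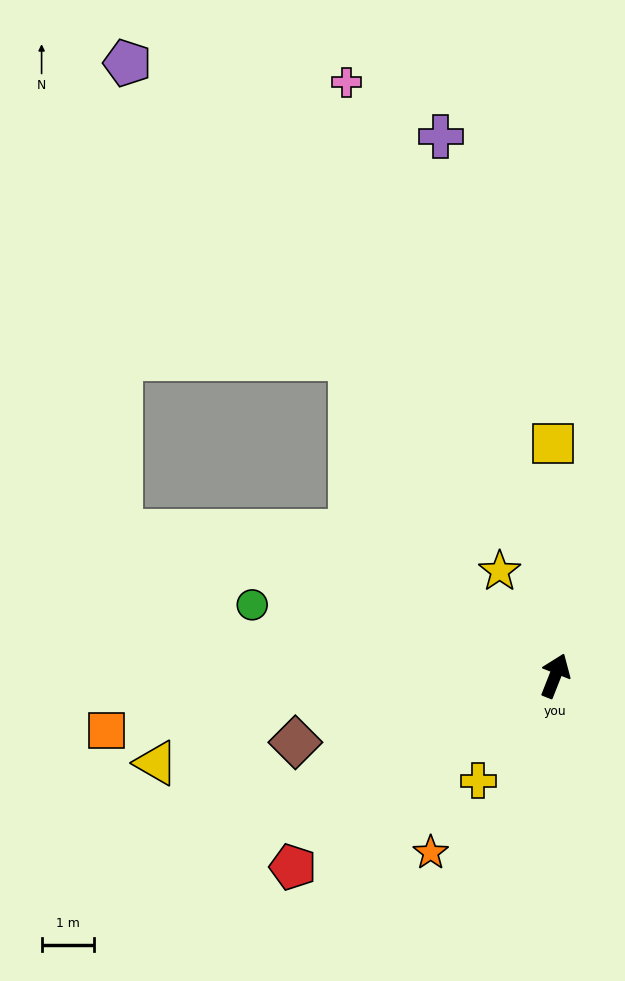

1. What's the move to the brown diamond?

turn left 126°, forward 5.1 m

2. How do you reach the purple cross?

turn left 34°, forward 10.4 m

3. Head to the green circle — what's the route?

turn left 98°, forward 5.9 m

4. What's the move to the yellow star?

turn left 50°, forward 2.2 m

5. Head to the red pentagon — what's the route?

turn left 148°, forward 6.1 m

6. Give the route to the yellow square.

turn left 22°, forward 4.4 m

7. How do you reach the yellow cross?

turn left 165°, forward 2.5 m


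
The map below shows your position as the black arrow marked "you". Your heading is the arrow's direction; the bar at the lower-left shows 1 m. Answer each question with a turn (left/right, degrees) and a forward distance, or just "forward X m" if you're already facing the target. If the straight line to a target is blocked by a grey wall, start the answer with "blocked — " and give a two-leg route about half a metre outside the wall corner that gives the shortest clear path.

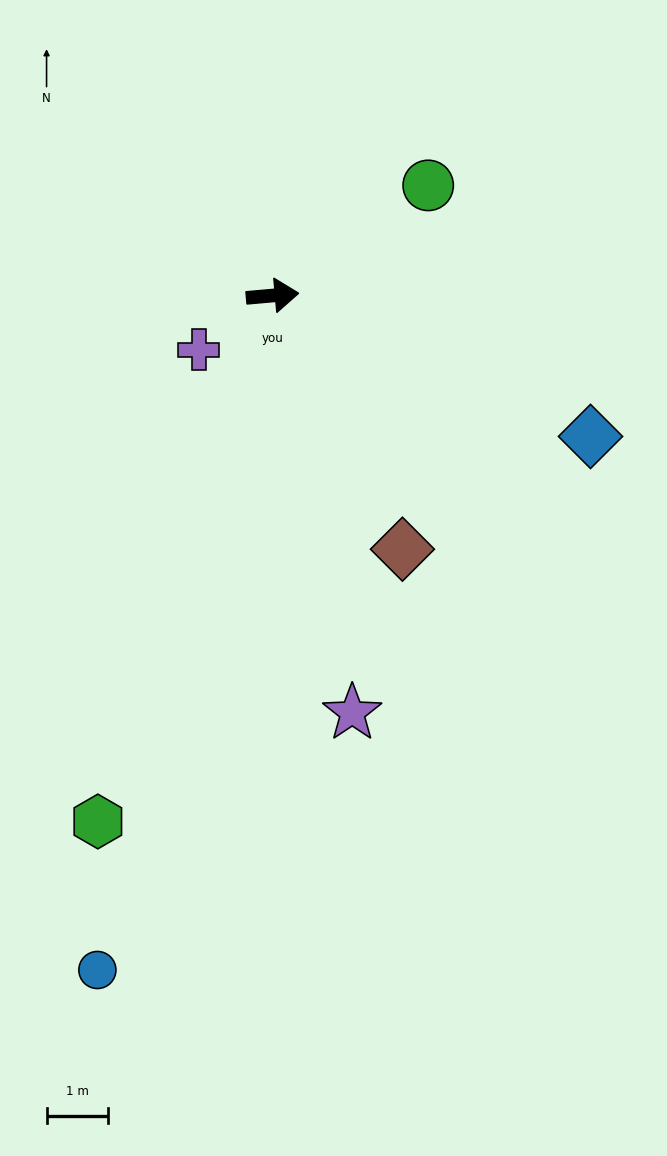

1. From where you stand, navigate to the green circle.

turn left 30°, forward 3.1 m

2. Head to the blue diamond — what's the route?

turn right 29°, forward 5.6 m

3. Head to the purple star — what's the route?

turn right 84°, forward 6.9 m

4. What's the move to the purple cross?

turn right 149°, forward 1.5 m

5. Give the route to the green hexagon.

turn right 113°, forward 9.0 m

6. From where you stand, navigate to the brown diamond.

turn right 68°, forward 4.6 m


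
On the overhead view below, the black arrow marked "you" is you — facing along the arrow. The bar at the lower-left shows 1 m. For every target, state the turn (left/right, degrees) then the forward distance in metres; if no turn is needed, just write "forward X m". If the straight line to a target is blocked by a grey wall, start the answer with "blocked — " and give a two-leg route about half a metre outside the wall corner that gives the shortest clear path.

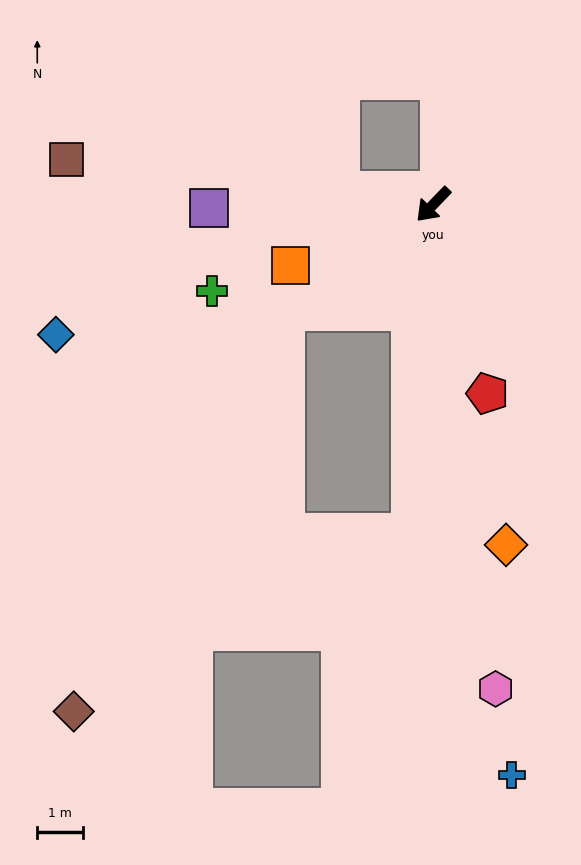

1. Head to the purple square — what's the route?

turn right 45°, forward 4.9 m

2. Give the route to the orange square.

turn right 23°, forward 3.4 m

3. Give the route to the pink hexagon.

turn left 51°, forward 10.7 m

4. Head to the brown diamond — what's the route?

blocked — turn right 10°, forward 4.0 m, then turn left 26°, forward 9.9 m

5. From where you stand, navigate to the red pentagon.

turn left 60°, forward 4.3 m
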